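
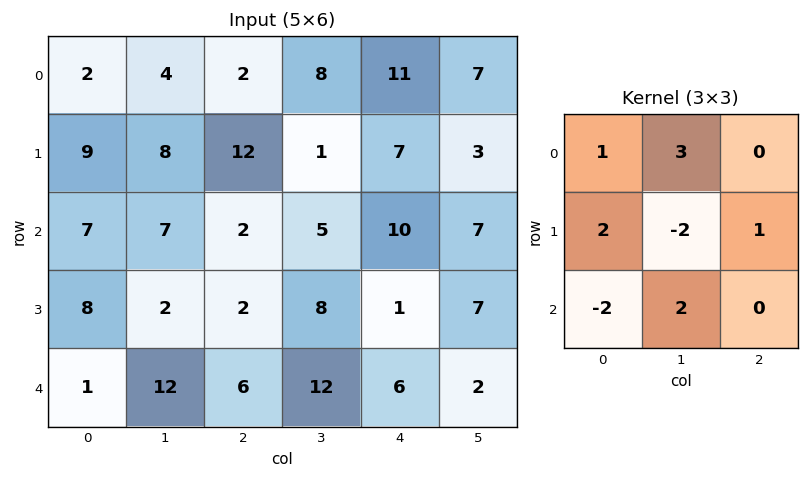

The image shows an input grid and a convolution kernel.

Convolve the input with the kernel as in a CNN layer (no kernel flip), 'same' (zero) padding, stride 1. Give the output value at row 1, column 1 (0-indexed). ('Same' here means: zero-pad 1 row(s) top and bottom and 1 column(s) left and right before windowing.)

The receptive field on the zero-padded input at this output position is [2 4 2 / 9 8 12 / 7 7 2]. Elementwise product with the kernel and sum: 2·1 + 4·3 + 9·2 + 8·-2 + 12·1 + 7·-2 + 7·2.

28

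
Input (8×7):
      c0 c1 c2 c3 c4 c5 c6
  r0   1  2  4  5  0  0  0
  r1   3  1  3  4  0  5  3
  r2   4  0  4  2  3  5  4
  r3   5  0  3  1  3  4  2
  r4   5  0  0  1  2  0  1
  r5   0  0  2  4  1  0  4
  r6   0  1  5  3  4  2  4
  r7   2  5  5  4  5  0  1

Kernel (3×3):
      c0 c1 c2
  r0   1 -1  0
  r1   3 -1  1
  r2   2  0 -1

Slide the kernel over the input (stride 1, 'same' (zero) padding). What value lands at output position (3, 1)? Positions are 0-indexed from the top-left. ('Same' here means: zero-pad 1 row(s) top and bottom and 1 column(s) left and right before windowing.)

32

The receptive field on the zero-padded input at this output position is [4 0 4 / 5 0 3 / 5 0 0]. Elementwise product with the kernel and sum: 4·1 + 0·-1 + 5·3 + 0·-1 + 3·1 + 5·2 + 0·-1.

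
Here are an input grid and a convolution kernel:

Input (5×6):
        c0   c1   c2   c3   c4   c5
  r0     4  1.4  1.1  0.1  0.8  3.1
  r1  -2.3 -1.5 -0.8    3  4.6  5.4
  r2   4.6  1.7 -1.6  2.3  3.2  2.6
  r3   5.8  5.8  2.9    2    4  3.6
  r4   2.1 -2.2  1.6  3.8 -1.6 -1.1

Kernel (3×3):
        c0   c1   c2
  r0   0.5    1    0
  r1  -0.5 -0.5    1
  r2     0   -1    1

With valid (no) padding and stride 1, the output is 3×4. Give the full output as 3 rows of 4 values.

1.2 9.85 5.05 1.85
-10.3 -0.2 7.45 5.55
4.9 -0.9 -2.35 5.45

Output[0,0]: The receptive field on the input at this output position is [4 1.4 1.1 / -2.3 -1.5 -0.8 / 4.6 1.7 -1.6]. Elementwise product with the kernel and sum: 4·0.5 + 1.4·1 + -2.3·-0.5 + -1.5·-0.5 + -0.8·1 + 1.7·-1 + -1.6·1.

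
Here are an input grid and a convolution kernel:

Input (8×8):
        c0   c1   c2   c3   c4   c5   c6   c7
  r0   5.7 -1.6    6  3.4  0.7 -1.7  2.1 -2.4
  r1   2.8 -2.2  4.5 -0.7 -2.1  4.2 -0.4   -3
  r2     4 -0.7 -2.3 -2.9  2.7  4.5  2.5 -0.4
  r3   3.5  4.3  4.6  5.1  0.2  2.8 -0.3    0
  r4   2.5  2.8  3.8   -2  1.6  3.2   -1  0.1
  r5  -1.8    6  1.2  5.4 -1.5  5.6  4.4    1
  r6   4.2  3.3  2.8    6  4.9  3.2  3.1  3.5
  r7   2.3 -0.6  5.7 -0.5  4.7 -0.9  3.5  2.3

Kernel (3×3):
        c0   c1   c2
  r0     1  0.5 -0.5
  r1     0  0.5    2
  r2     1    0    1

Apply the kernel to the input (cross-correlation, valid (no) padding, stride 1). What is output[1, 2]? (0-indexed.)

The receptive field on the input at this output position is [4.5 -0.7 -2.1 / -2.3 -2.9 2.7 / 4.6 5.1 0.2]. Elementwise product with the kernel and sum: 4.5·1 + -0.7·0.5 + -2.1·-0.5 + -2.9·0.5 + 2.7·2 + 4.6·1 + 0.2·1.

13.95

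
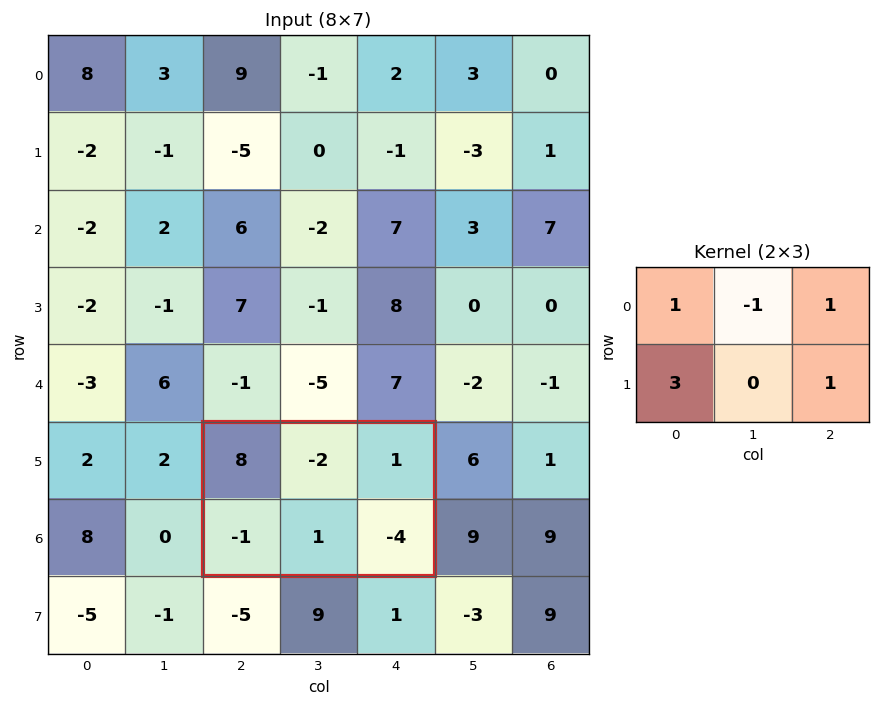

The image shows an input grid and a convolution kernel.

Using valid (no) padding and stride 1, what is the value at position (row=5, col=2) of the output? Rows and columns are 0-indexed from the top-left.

4

The receptive field on the input at this output position is [8 -2 1 / -1 1 -4]. Elementwise product with the kernel and sum: 8·1 + -2·-1 + 1·1 + -1·3 + -4·1.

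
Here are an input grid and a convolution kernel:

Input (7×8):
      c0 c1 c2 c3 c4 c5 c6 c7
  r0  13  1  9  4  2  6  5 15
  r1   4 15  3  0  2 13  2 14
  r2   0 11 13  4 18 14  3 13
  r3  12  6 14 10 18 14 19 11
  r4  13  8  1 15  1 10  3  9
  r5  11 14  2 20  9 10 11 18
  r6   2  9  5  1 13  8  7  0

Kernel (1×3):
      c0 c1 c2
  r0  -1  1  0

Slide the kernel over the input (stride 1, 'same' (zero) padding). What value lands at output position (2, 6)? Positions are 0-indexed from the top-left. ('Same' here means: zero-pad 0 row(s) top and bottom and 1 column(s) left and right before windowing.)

The receptive field on the zero-padded input at this output position is [14 3 13]. Elementwise product with the kernel and sum: 14·-1 + 3·1.

-11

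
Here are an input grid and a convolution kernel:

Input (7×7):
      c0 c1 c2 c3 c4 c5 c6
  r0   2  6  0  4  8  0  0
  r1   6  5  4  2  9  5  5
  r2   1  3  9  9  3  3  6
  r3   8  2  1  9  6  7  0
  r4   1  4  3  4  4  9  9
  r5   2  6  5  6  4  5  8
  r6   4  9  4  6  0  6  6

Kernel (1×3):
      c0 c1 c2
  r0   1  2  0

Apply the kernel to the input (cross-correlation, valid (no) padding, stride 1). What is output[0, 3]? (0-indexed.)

The receptive field on the input at this output position is [4 8 0]. Elementwise product with the kernel and sum: 4·1 + 8·2.

20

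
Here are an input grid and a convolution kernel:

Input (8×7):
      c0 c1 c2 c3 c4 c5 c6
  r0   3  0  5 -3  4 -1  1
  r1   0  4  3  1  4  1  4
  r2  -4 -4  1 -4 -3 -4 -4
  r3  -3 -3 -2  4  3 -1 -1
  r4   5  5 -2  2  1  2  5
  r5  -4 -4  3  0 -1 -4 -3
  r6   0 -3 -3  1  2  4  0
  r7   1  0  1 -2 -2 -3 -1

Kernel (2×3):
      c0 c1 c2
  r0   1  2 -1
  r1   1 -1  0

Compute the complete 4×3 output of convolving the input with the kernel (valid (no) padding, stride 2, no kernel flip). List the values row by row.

Output[0,0]: The receptive field on the input at this output position is [3 0 5 / 0 4 3]. Elementwise product with the kernel and sum: 3·1 + 0·2 + 5·-1 + 0·1 + 4·-1.

-6 -3 4
-13 -10 -3
17 4 3
-2 0 11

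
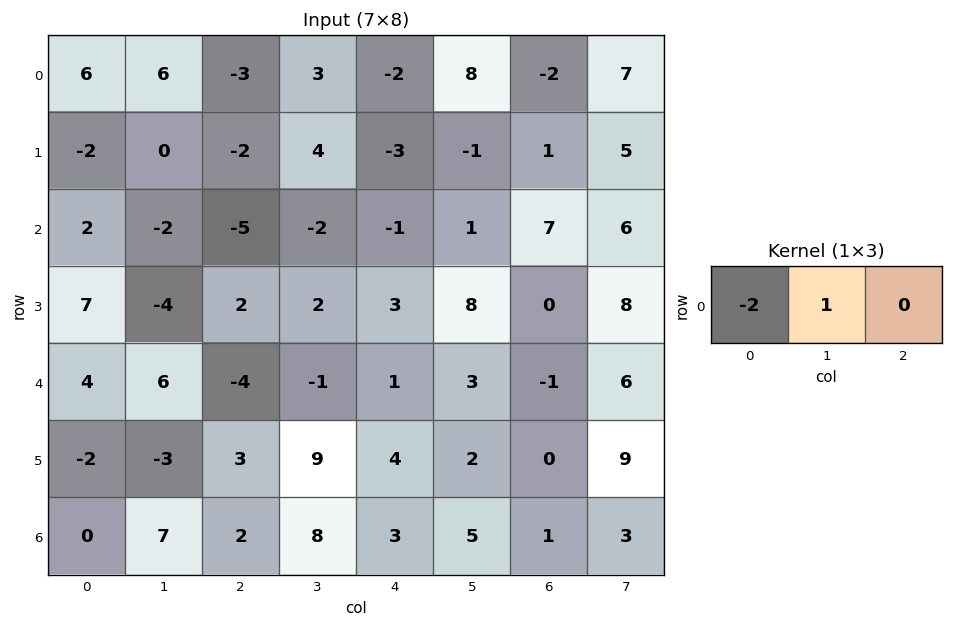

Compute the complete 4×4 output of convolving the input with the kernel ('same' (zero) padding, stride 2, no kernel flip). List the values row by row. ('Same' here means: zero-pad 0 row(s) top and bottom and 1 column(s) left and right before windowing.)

Output[0,0]: The receptive field on the zero-padded input at this output position is [0 6 6]. Elementwise product with the kernel and sum: 0·-2 + 6·1.
Output[0,1]: The receptive field on the zero-padded input at this output position is [6 -3 3]. Elementwise product with the kernel and sum: 6·-2 + -3·1.

6 -15 -8 -18
2 -1 3 5
4 -16 3 -7
0 -12 -13 -9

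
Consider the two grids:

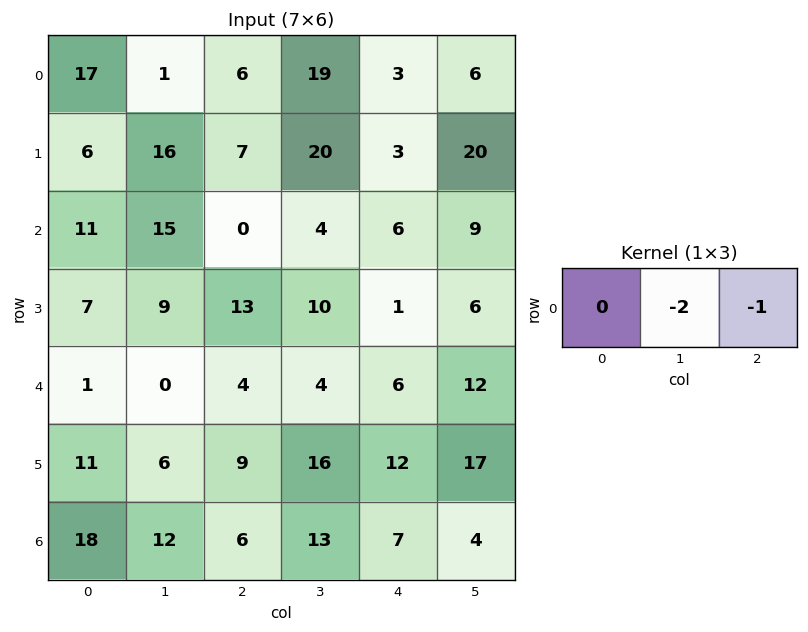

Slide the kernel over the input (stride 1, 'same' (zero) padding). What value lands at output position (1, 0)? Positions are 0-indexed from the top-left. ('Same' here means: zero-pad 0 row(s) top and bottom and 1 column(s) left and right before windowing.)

The receptive field on the zero-padded input at this output position is [0 6 16]. Elementwise product with the kernel and sum: 6·-2 + 16·-1.

-28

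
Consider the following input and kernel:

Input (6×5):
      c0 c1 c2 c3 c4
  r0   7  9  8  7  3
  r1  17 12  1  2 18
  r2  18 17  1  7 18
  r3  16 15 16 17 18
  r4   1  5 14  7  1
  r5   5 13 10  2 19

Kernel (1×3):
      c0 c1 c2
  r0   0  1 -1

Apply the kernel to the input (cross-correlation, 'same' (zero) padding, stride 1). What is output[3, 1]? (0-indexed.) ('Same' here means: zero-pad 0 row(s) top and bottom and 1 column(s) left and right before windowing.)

-1

The receptive field on the zero-padded input at this output position is [16 15 16]. Elementwise product with the kernel and sum: 15·1 + 16·-1.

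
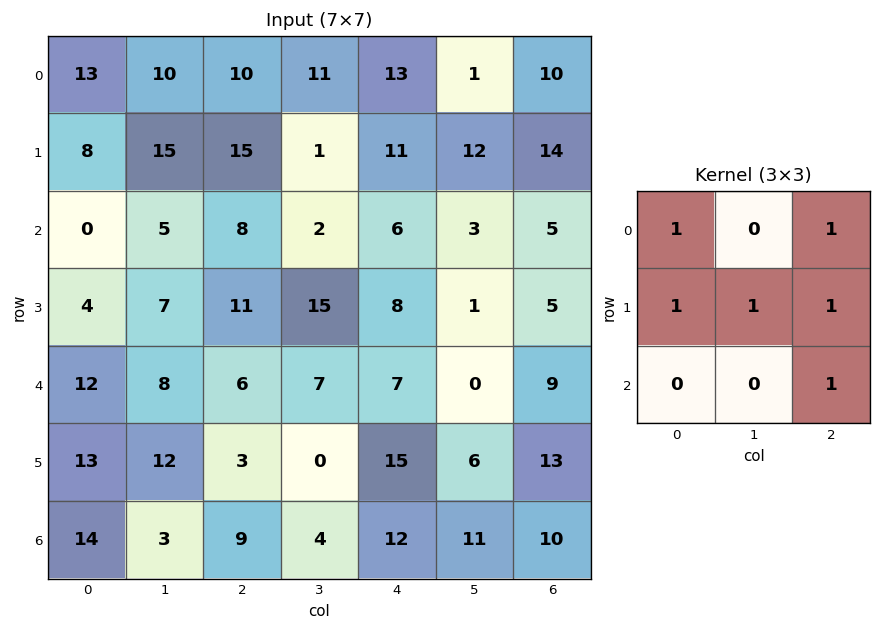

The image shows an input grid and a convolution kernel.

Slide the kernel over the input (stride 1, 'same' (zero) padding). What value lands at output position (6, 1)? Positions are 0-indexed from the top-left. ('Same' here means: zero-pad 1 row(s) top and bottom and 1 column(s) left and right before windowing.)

42

The receptive field on the zero-padded input at this output position is [13 12 3 / 14 3 9 / 0 0 0]. Elementwise product with the kernel and sum: 13·1 + 3·1 + 14·1 + 3·1 + 9·1 + 0·1.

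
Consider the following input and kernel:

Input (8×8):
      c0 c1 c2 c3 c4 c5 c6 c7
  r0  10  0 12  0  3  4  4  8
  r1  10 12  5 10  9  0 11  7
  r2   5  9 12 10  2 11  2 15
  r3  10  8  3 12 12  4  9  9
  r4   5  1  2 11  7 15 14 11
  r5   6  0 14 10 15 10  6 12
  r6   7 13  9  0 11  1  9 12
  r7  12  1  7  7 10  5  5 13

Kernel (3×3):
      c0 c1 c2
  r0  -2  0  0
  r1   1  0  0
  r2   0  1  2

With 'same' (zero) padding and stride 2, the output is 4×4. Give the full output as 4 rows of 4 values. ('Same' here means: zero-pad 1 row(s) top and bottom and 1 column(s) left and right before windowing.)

Output[0,0]: The receptive field on the zero-padded input at this output position is [0 0 0 / 0 10 0 / 0 10 12]. Elementwise product with the kernel and sum: 0·-2 + 0·1 + 10·1 + 12·2.

34 25 9 29
26 12 10 38
6 19 22 37
14 34 0 12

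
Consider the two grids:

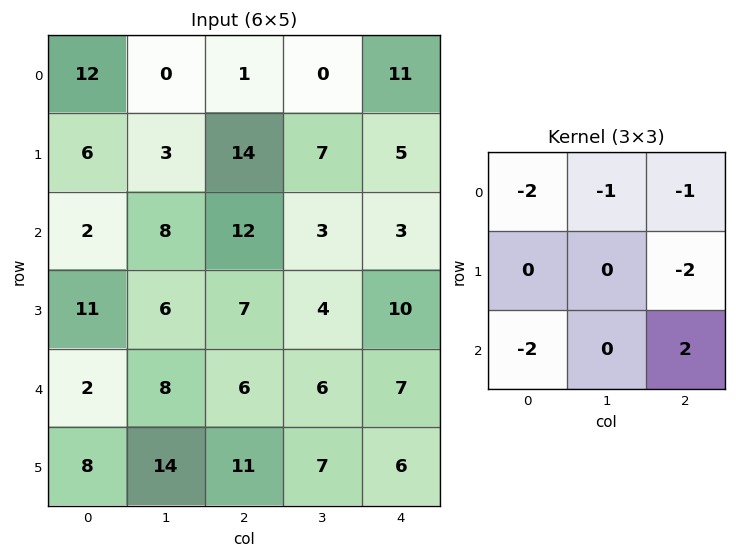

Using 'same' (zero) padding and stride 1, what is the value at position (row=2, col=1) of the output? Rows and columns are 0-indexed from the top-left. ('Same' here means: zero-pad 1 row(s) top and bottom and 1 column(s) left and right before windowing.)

-61

The receptive field on the zero-padded input at this output position is [6 3 14 / 2 8 12 / 11 6 7]. Elementwise product with the kernel and sum: 6·-2 + 3·-1 + 14·-1 + 12·-2 + 11·-2 + 7·2.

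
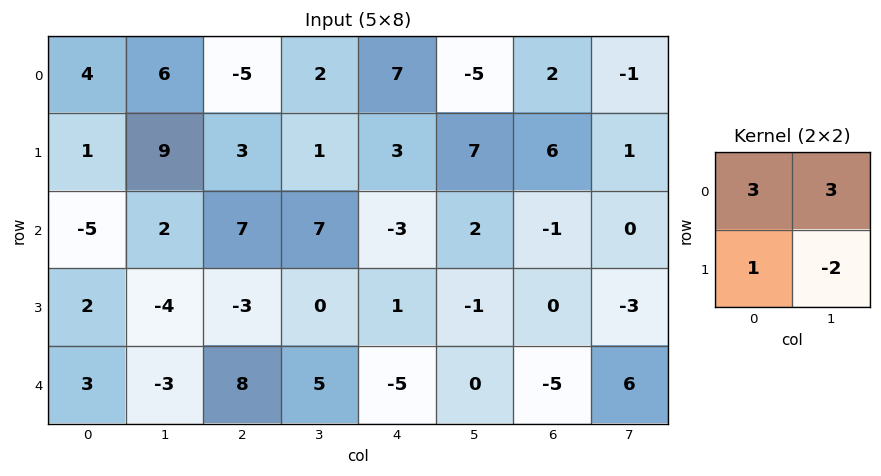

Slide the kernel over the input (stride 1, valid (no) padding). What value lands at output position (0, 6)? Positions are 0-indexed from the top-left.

The receptive field on the input at this output position is [2 -1 / 6 1]. Elementwise product with the kernel and sum: 2·3 + -1·3 + 6·1 + 1·-2.

7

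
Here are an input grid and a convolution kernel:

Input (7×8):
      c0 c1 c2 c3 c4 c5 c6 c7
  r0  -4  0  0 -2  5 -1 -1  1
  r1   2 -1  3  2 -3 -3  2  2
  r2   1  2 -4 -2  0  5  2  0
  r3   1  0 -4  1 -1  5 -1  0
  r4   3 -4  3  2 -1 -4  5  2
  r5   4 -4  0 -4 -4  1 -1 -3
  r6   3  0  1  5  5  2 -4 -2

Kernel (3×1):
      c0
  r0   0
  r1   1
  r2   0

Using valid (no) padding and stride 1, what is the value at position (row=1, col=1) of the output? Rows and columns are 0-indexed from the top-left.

2

The receptive field on the input at this output position is [-1 / 2 / 0]. Elementwise product with the kernel and sum: 2·1.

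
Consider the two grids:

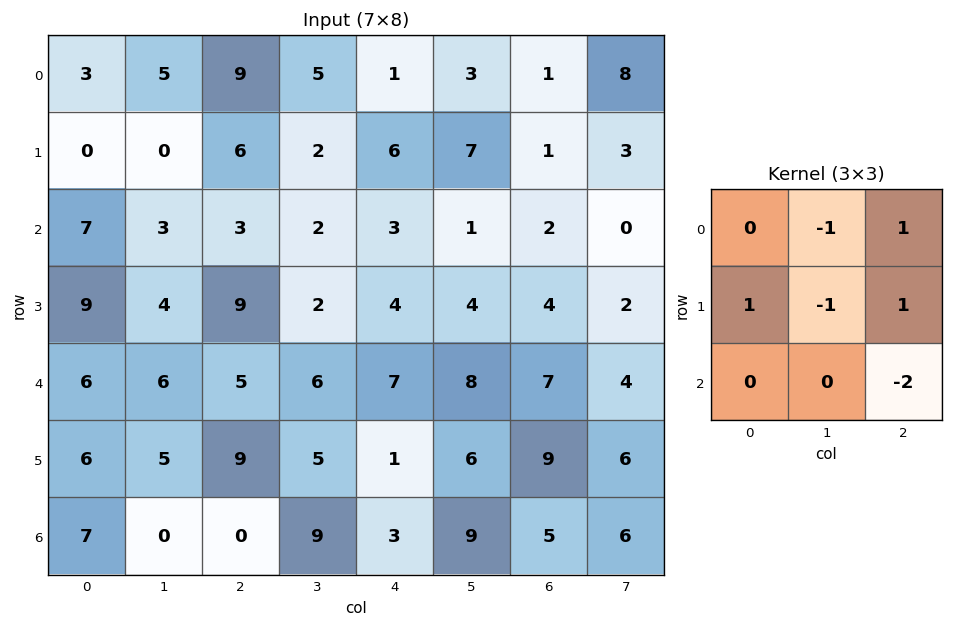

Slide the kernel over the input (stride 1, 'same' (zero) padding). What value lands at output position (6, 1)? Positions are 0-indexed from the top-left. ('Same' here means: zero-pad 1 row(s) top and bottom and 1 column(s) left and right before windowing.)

11

The receptive field on the zero-padded input at this output position is [6 5 9 / 7 0 0 / 0 0 0]. Elementwise product with the kernel and sum: 5·-1 + 9·1 + 7·1 + 0·-1 + 0·1 + 0·-2.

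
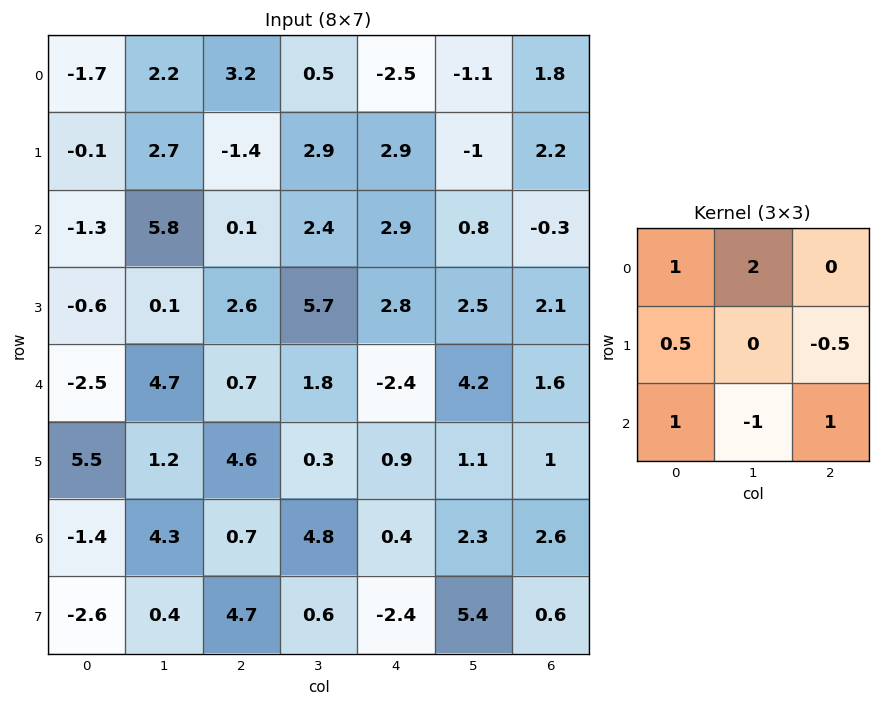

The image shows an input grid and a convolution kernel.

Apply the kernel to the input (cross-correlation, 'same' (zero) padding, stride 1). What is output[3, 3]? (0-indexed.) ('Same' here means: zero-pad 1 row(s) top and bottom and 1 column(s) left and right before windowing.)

1.3

The receptive field on the zero-padded input at this output position is [0.1 2.4 2.9 / 2.6 5.7 2.8 / 0.7 1.8 -2.4]. Elementwise product with the kernel and sum: 0.1·1 + 2.4·2 + 2.6·0.5 + 2.8·-0.5 + 0.7·1 + 1.8·-1 + -2.4·1.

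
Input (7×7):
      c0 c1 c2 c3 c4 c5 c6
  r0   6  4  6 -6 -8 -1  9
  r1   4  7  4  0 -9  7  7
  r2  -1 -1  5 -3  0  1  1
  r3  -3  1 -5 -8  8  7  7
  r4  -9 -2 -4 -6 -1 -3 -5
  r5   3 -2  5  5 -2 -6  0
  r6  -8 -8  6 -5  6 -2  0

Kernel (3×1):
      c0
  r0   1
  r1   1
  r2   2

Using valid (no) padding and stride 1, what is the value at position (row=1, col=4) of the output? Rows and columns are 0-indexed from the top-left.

7

The receptive field on the input at this output position is [-9 / 0 / 8]. Elementwise product with the kernel and sum: -9·1 + 0·1 + 8·2.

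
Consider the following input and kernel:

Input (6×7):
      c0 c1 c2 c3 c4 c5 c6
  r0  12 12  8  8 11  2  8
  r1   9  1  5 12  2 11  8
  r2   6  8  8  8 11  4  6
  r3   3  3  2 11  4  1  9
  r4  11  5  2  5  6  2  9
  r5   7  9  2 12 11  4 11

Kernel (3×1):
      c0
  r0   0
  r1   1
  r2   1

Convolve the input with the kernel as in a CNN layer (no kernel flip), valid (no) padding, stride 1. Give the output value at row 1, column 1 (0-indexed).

11

The receptive field on the input at this output position is [1 / 8 / 3]. Elementwise product with the kernel and sum: 8·1 + 3·1.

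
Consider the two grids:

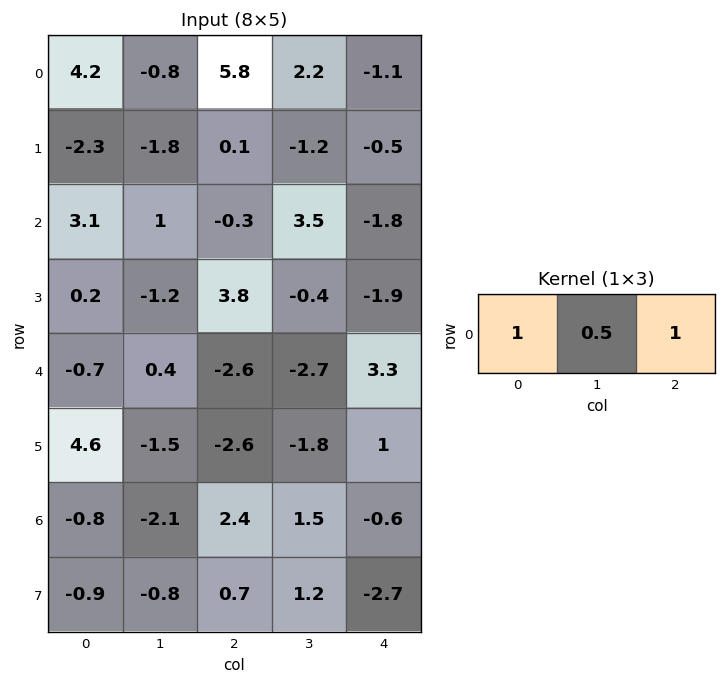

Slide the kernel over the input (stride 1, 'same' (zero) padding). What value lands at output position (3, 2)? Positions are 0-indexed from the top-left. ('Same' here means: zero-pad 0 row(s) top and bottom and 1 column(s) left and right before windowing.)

The receptive field on the zero-padded input at this output position is [-1.2 3.8 -0.4]. Elementwise product with the kernel and sum: -1.2·1 + 3.8·0.5 + -0.4·1.

0.3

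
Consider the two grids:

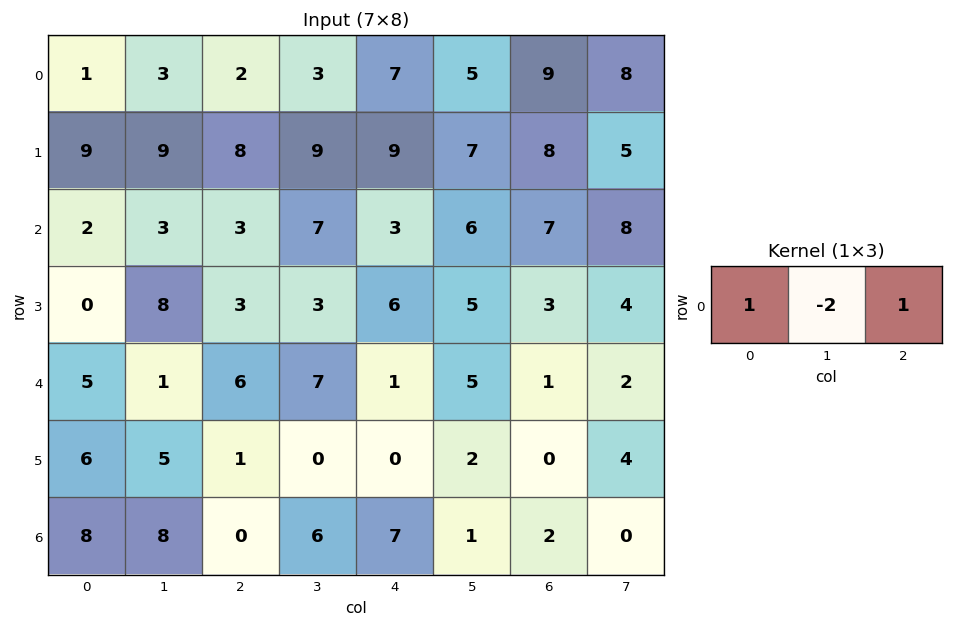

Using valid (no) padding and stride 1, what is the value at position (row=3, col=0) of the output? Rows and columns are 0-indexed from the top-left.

-13

The receptive field on the input at this output position is [0 8 3]. Elementwise product with the kernel and sum: 0·1 + 8·-2 + 3·1.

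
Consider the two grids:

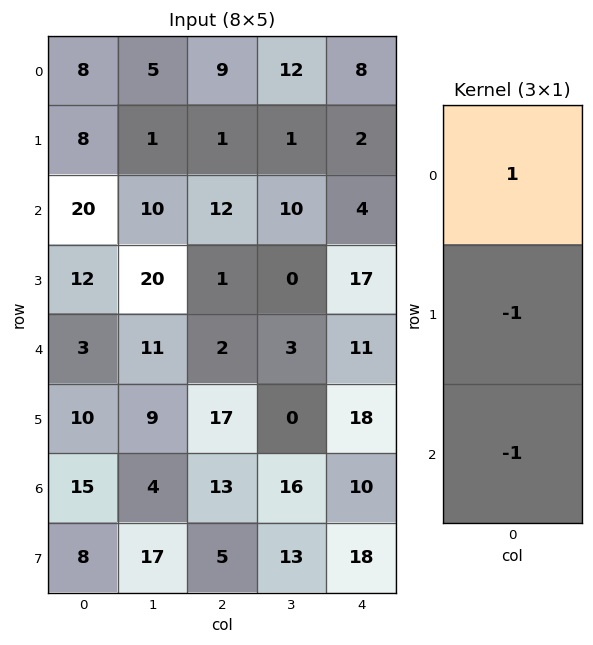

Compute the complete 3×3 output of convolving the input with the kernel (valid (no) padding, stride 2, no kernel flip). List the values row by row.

-20 -4 2
5 9 -24
-22 -28 -17

Output[0,0]: The receptive field on the input at this output position is [8 / 8 / 20]. Elementwise product with the kernel and sum: 8·1 + 8·-1 + 20·-1.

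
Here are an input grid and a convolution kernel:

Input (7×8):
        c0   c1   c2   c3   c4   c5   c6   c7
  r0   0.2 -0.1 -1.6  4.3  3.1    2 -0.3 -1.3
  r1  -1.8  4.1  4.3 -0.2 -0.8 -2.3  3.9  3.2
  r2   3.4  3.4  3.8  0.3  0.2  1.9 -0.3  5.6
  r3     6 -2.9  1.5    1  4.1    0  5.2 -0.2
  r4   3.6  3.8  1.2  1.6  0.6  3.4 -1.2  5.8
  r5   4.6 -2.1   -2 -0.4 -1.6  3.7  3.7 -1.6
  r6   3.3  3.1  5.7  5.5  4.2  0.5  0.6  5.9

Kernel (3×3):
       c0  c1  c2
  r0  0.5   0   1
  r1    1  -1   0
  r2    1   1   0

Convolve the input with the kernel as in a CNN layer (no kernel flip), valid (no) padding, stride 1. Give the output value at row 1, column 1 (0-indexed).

0.05

The receptive field on the input at this output position is [4.1 4.3 -0.2 / 3.4 3.8 0.3 / -2.9 1.5 1]. Elementwise product with the kernel and sum: 4.1·0.5 + -0.2·1 + 3.4·1 + 3.8·-1 + -2.9·1 + 1.5·1.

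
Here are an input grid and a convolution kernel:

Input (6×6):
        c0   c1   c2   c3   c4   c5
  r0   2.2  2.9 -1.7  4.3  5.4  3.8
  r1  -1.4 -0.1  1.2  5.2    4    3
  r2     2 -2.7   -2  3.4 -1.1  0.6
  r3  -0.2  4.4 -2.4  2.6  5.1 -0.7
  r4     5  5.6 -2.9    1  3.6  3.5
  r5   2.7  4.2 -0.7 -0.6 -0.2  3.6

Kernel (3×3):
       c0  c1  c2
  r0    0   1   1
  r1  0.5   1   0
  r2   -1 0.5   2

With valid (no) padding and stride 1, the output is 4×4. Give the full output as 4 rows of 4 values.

Output[0,0]: The receptive field on the input at this output position is [2.2 2.9 -1.7 / -1.4 -0.1 1.2 / 2 -2.7 -2]. Elementwise product with the kernel and sum: 2.9·1 + -1.7·1 + -1.4·0.5 + -0.1·1 + 2·-1 + -2.7·0.5 + -2·2.
Output[0,1]: The receptive field on the input at this output position is [2.9 -1.7 4.3 / -0.1 1.2 5.2 / -2.7 -2 3.4]. Elementwise product with the kernel and sum: -1.7·1 + 4.3·1 + -0.1·0.5 + 1.2·1 + -2.7·-1 + -2·0.5 + 3.4·2.

-6.95 12.25 17 13.05
-3 2.65 25.5 6.15
-8.4 -3.85 14.3 13.7
8.1 -5.65 7.25 16.2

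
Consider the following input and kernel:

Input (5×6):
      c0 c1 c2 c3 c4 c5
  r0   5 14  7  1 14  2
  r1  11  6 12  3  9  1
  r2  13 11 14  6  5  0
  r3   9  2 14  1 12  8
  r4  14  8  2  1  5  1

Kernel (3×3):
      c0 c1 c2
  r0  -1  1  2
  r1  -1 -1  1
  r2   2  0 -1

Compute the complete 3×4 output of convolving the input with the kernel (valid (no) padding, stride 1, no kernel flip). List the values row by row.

30 -4 39 18
13 -4 10 -9
55 15 -2 -5

Output[0,0]: The receptive field on the input at this output position is [5 14 7 / 11 6 12 / 13 11 14]. Elementwise product with the kernel and sum: 5·-1 + 14·1 + 7·2 + 11·-1 + 6·-1 + 12·1 + 13·2 + 14·-1.
Output[0,1]: The receptive field on the input at this output position is [14 7 1 / 6 12 3 / 11 14 6]. Elementwise product with the kernel and sum: 14·-1 + 7·1 + 1·2 + 6·-1 + 12·-1 + 3·1 + 11·2 + 6·-1.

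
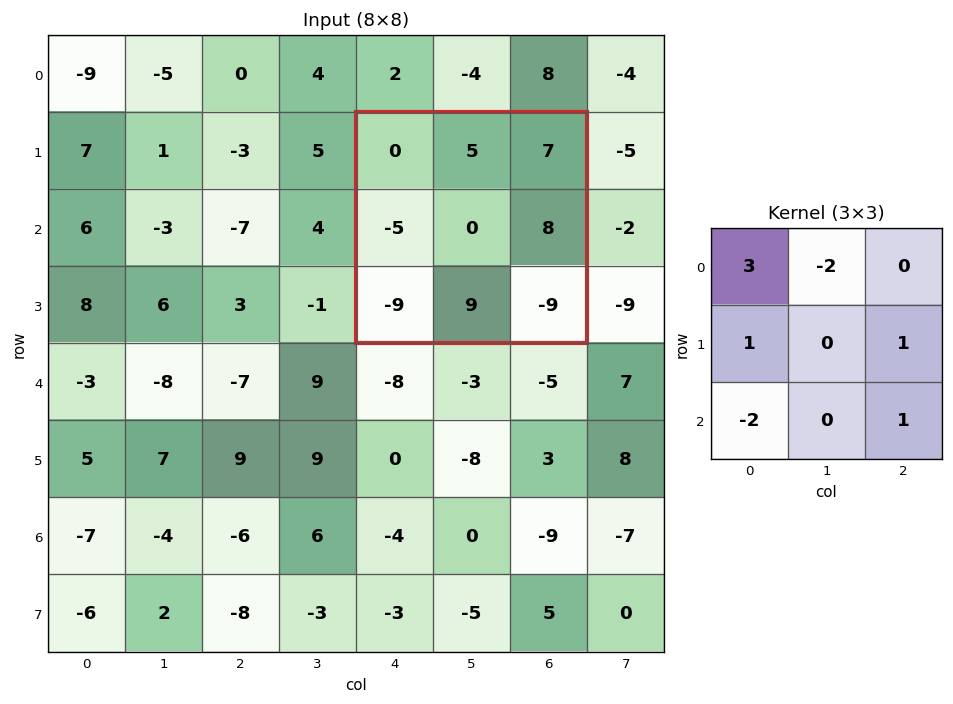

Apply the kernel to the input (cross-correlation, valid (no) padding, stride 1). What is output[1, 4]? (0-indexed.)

The receptive field on the input at this output position is [0 5 7 / -5 0 8 / -9 9 -9]. Elementwise product with the kernel and sum: 0·3 + 5·-2 + -5·1 + 8·1 + -9·-2 + -9·1.

2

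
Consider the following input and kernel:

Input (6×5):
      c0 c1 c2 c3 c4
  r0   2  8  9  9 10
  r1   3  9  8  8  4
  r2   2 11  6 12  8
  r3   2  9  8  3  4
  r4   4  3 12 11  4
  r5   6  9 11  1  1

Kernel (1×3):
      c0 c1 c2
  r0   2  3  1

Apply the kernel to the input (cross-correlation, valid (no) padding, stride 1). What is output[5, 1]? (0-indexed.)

The receptive field on the input at this output position is [9 11 1]. Elementwise product with the kernel and sum: 9·2 + 11·3 + 1·1.

52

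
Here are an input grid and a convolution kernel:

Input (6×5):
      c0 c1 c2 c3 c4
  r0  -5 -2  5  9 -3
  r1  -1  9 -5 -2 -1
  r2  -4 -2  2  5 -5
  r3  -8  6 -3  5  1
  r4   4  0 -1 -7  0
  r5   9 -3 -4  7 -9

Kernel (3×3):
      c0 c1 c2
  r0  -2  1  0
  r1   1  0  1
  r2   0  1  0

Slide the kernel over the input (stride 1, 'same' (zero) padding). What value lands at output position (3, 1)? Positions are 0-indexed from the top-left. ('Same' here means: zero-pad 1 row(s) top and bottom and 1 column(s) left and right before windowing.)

-5

The receptive field on the zero-padded input at this output position is [-4 -2 2 / -8 6 -3 / 4 0 -1]. Elementwise product with the kernel and sum: -4·-2 + -2·1 + -8·1 + -3·1 + 0·1.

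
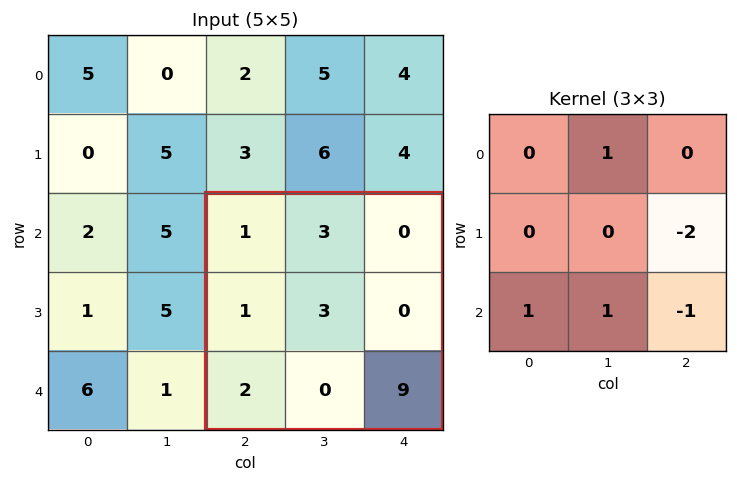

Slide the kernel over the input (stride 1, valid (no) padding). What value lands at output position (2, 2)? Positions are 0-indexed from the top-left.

-4

The receptive field on the input at this output position is [1 3 0 / 1 3 0 / 2 0 9]. Elementwise product with the kernel and sum: 3·1 + 0·-2 + 2·1 + 0·1 + 9·-1.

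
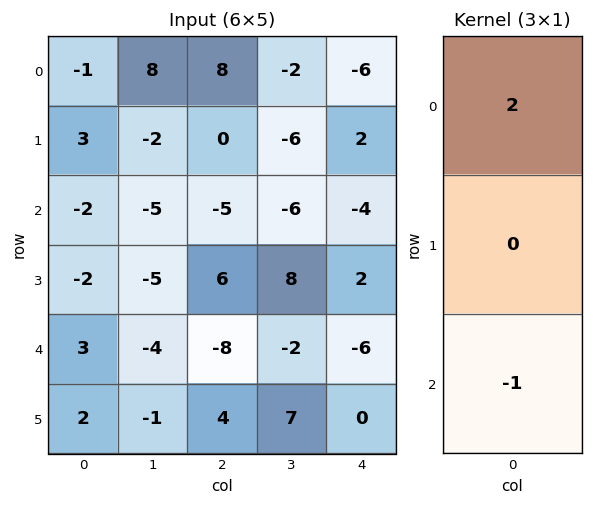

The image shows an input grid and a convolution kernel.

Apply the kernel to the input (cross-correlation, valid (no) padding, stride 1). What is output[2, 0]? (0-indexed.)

-7

The receptive field on the input at this output position is [-2 / -2 / 3]. Elementwise product with the kernel and sum: -2·2 + 3·-1.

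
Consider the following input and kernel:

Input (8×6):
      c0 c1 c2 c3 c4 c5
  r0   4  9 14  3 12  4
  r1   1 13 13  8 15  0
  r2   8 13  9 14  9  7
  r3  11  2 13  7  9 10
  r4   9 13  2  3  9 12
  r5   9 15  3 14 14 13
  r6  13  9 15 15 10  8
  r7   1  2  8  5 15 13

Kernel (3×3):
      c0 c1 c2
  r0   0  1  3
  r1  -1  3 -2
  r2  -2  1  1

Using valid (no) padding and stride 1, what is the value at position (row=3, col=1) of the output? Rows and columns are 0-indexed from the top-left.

8

The receptive field on the input at this output position is [2 13 7 / 13 2 3 / 15 3 14]. Elementwise product with the kernel and sum: 13·1 + 7·3 + 13·-1 + 2·3 + 3·-2 + 15·-2 + 3·1 + 14·1.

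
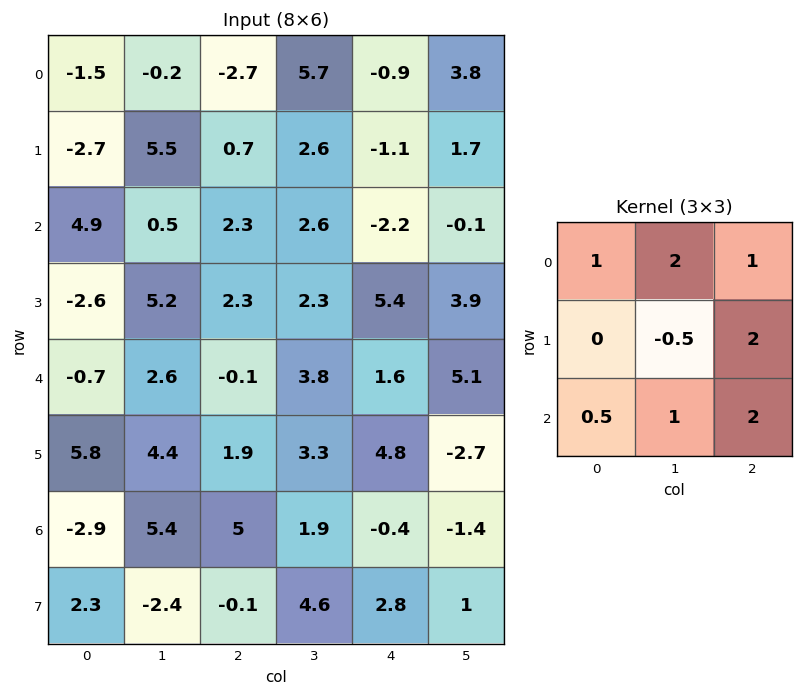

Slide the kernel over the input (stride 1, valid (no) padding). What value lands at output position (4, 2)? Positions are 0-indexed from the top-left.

20.65

The receptive field on the input at this output position is [-0.1 3.8 1.6 / 1.9 3.3 4.8 / 5 1.9 -0.4]. Elementwise product with the kernel and sum: -0.1·1 + 3.8·2 + 1.6·1 + 3.3·-0.5 + 4.8·2 + 5·0.5 + 1.9·1 + -0.4·2.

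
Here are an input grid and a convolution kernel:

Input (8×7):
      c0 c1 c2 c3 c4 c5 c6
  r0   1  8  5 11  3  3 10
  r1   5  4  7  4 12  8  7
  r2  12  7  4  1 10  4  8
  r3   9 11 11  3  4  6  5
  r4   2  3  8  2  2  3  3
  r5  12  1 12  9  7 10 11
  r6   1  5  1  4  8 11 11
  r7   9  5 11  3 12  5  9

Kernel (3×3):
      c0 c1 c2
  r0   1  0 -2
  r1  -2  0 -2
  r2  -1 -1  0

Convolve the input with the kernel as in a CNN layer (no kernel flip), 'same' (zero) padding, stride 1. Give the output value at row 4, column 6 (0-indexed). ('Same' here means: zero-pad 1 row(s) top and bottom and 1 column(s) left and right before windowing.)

The receptive field on the zero-padded input at this output position is [6 5 0 / 3 3 0 / 10 11 0]. Elementwise product with the kernel and sum: 6·1 + 0·-2 + 3·-2 + 0·-2 + 10·-1 + 11·-1.

-21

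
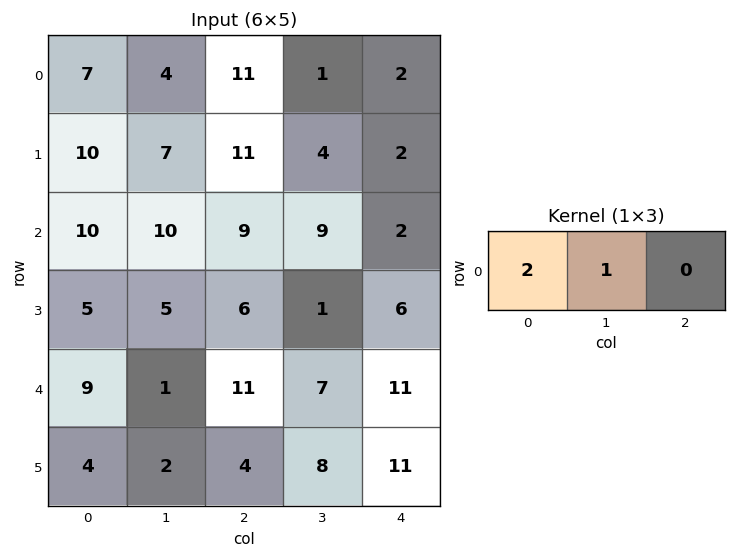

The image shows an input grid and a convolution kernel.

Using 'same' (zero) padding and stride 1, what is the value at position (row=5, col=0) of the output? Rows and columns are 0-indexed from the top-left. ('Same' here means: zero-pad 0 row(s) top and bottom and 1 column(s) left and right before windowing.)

4

The receptive field on the zero-padded input at this output position is [0 4 2]. Elementwise product with the kernel and sum: 0·2 + 4·1.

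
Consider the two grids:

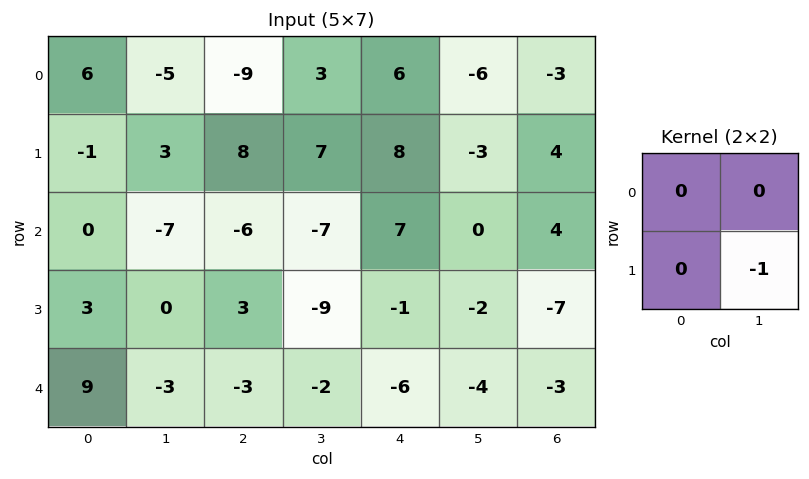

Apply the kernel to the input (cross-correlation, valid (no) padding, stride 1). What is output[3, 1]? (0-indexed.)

3

The receptive field on the input at this output position is [0 3 / -3 -3]. Elementwise product with the kernel and sum: -3·-1.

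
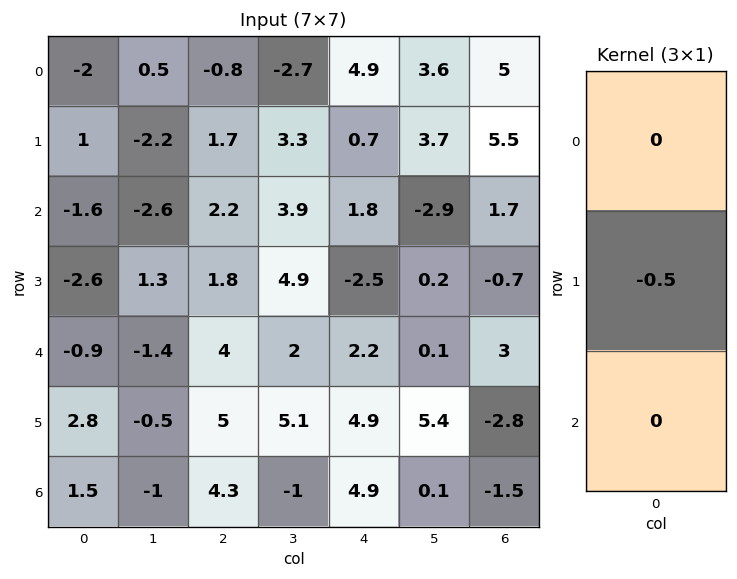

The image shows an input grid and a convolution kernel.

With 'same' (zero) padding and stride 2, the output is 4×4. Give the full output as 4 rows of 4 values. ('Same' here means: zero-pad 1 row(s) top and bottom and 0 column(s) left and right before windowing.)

1 0.4 -2.45 -2.5
0.8 -1.1 -0.9 -0.85
0.45 -2 -1.1 -1.5
-0.75 -2.15 -2.45 0.75

Output[0,0]: The receptive field on the zero-padded input at this output position is [0 / -2 / 1]. Elementwise product with the kernel and sum: -2·-0.5.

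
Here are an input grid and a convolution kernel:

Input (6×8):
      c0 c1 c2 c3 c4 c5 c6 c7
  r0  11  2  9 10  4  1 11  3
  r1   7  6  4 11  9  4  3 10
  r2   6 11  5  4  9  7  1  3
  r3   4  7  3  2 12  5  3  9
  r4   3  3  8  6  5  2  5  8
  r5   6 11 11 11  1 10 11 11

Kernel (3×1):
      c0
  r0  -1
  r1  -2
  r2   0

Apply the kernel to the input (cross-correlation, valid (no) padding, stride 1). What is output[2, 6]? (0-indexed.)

-7

The receptive field on the input at this output position is [1 / 3 / 5]. Elementwise product with the kernel and sum: 1·-1 + 3·-2.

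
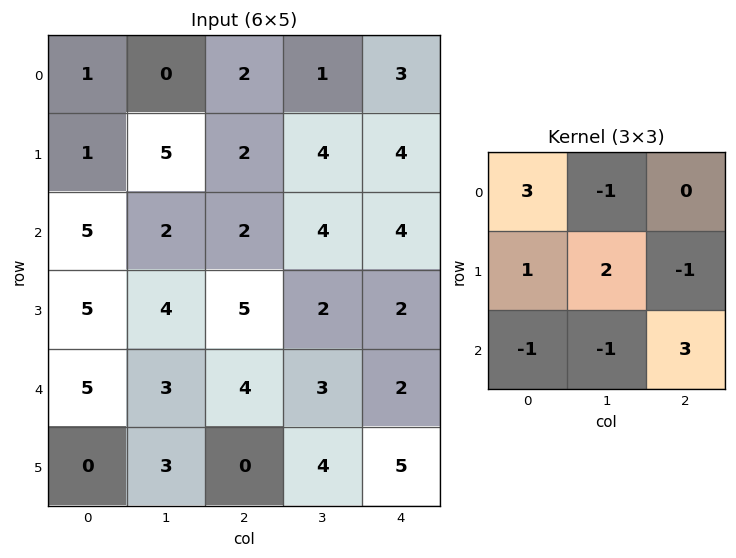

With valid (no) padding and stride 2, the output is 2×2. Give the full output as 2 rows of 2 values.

11 17
25 8

Output[0,0]: The receptive field on the input at this output position is [1 0 2 / 1 5 2 / 5 2 2]. Elementwise product with the kernel and sum: 1·3 + 0·-1 + 1·1 + 5·2 + 2·-1 + 5·-1 + 2·-1 + 2·3.
Output[0,1]: The receptive field on the input at this output position is [2 1 3 / 2 4 4 / 2 4 4]. Elementwise product with the kernel and sum: 2·3 + 1·-1 + 2·1 + 4·2 + 4·-1 + 2·-1 + 4·-1 + 4·3.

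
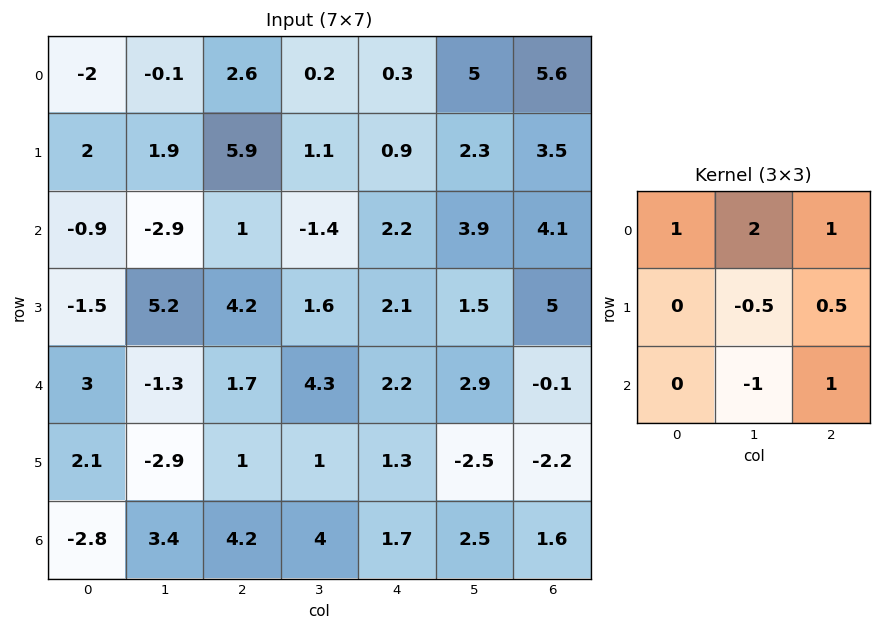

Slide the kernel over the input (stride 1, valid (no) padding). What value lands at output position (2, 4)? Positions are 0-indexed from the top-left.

12.85

The receptive field on the input at this output position is [2.2 3.9 4.1 / 2.1 1.5 5 / 2.2 2.9 -0.1]. Elementwise product with the kernel and sum: 2.2·1 + 3.9·2 + 4.1·1 + 1.5·-0.5 + 5·0.5 + 2.9·-1 + -0.1·1.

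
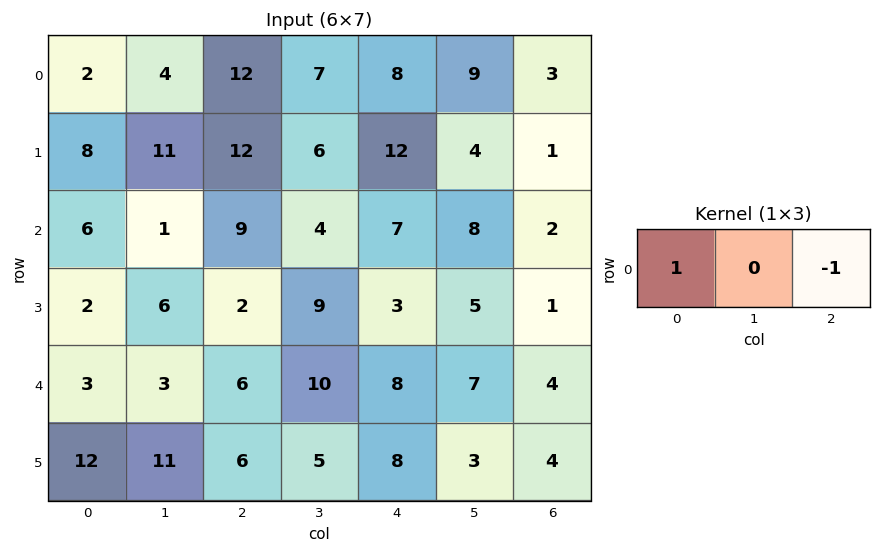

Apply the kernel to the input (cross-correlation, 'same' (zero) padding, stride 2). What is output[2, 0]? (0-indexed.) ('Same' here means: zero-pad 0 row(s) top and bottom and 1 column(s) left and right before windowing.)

-3

The receptive field on the zero-padded input at this output position is [0 3 3]. Elementwise product with the kernel and sum: 0·1 + 3·-1.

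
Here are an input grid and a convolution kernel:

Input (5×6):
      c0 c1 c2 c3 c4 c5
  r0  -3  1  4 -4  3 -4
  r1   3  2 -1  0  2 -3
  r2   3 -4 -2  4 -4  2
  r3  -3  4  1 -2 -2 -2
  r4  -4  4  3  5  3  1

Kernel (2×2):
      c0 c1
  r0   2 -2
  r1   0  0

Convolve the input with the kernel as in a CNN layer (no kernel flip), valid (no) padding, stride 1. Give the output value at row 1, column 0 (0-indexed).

2

The receptive field on the input at this output position is [3 2 / 3 -4]. Elementwise product with the kernel and sum: 3·2 + 2·-2.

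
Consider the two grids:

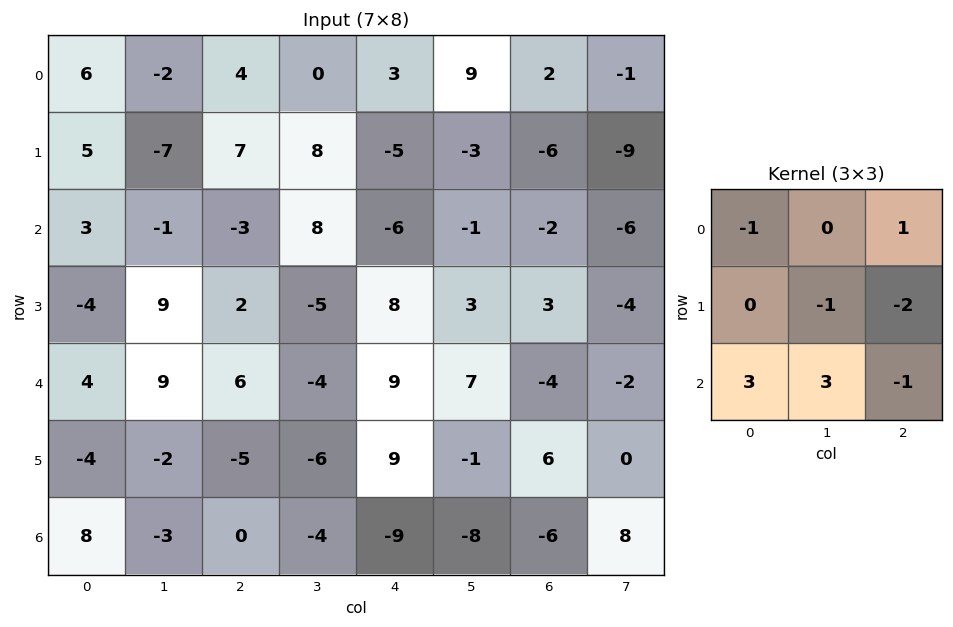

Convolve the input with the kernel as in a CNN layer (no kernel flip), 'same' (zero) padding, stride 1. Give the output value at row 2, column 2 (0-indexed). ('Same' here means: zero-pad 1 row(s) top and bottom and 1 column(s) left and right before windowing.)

40

The receptive field on the zero-padded input at this output position is [-7 7 8 / -1 -3 8 / 9 2 -5]. Elementwise product with the kernel and sum: -7·-1 + 8·1 + -3·-1 + 8·-2 + 9·3 + 2·3 + -5·-1.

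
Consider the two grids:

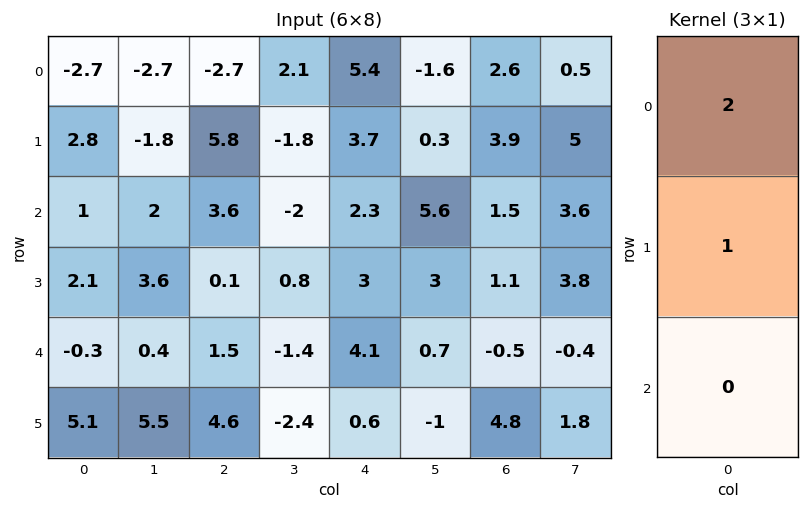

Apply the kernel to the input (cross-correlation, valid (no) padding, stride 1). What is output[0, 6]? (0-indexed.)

9.1

The receptive field on the input at this output position is [2.6 / 3.9 / 1.5]. Elementwise product with the kernel and sum: 2.6·2 + 3.9·1.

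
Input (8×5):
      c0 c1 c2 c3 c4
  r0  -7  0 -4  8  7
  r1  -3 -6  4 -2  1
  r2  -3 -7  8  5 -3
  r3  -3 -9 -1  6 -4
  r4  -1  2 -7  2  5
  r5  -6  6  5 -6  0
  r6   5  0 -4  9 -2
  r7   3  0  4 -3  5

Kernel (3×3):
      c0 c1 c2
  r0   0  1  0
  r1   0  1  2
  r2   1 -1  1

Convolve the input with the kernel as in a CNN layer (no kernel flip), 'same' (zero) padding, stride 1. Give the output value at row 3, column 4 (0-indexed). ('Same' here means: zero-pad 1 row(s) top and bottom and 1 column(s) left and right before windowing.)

-10

The receptive field on the zero-padded input at this output position is [5 -3 0 / 6 -4 0 / 2 5 0]. Elementwise product with the kernel and sum: -3·1 + -4·1 + 0·2 + 2·1 + 5·-1 + 0·1.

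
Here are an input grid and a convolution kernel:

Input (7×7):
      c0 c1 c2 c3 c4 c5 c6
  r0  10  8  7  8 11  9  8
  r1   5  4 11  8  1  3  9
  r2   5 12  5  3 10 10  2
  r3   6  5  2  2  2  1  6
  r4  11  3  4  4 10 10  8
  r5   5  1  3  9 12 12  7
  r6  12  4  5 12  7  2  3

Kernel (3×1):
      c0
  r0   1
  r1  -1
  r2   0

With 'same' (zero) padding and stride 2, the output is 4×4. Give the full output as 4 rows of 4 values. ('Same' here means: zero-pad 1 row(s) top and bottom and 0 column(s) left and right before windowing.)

-10 -7 -11 -8
0 6 -9 7
-5 -2 -8 -2
-7 -2 5 4

Output[0,0]: The receptive field on the zero-padded input at this output position is [0 / 10 / 5]. Elementwise product with the kernel and sum: 0·1 + 10·-1.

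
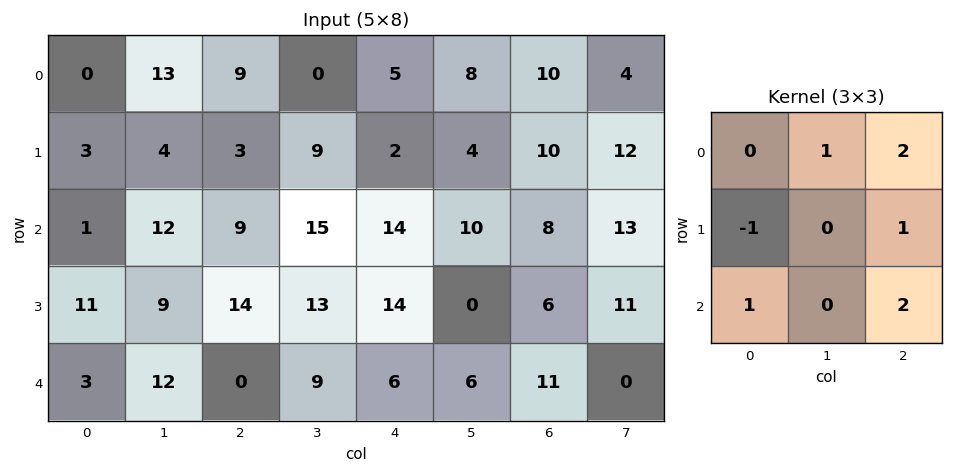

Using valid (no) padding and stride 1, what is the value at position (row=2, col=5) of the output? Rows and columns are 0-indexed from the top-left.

The receptive field on the input at this output position is [10 8 13 / 0 6 11 / 6 11 0]. Elementwise product with the kernel and sum: 8·1 + 13·2 + 0·-1 + 11·1 + 6·1 + 0·2.

51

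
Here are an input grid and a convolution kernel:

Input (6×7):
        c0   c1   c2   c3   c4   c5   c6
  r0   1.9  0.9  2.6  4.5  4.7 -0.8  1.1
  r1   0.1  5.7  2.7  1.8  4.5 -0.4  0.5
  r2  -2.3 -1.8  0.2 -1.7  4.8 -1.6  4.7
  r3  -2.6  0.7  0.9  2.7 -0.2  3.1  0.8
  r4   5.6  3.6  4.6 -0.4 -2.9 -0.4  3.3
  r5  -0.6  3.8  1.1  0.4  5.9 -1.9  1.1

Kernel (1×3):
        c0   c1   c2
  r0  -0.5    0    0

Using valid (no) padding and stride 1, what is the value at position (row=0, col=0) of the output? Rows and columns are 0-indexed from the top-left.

-0.95

The receptive field on the input at this output position is [1.9 0.9 2.6]. Elementwise product with the kernel and sum: 1.9·-0.5.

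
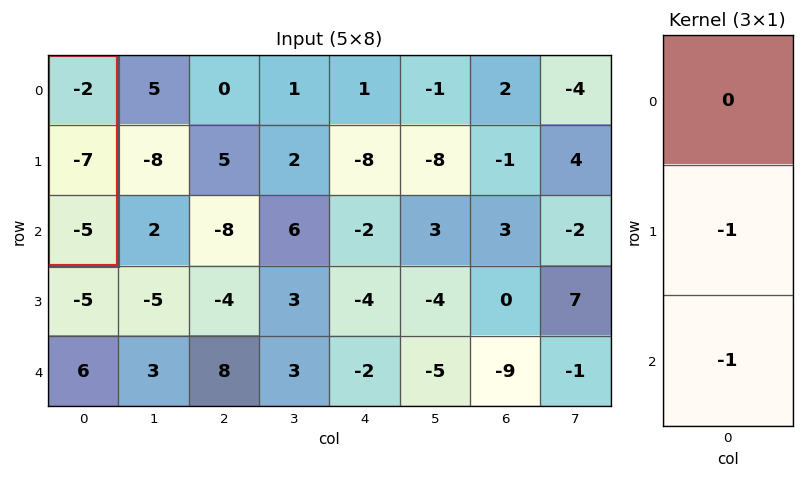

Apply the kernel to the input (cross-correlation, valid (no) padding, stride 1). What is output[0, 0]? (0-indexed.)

The receptive field on the input at this output position is [-2 / -7 / -5]. Elementwise product with the kernel and sum: -7·-1 + -5·-1.

12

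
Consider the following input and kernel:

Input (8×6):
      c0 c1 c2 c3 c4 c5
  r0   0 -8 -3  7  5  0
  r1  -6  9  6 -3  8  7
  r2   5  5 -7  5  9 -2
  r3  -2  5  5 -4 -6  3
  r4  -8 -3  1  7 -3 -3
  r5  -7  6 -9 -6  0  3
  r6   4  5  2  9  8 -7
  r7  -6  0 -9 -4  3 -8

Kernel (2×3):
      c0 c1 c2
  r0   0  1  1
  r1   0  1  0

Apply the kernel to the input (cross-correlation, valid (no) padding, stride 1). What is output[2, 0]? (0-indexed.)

3

The receptive field on the input at this output position is [5 5 -7 / -2 5 5]. Elementwise product with the kernel and sum: 5·1 + -7·1 + 5·1.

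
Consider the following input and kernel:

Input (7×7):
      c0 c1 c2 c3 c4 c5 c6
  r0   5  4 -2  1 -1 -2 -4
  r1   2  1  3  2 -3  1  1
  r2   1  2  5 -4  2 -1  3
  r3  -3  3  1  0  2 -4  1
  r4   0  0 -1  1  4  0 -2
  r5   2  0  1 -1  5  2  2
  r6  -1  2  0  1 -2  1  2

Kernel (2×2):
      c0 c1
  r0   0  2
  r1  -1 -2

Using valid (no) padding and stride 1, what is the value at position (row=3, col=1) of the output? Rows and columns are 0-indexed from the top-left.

The receptive field on the input at this output position is [3 1 / 0 -1]. Elementwise product with the kernel and sum: 1·2 + 0·-1 + -1·-2.

4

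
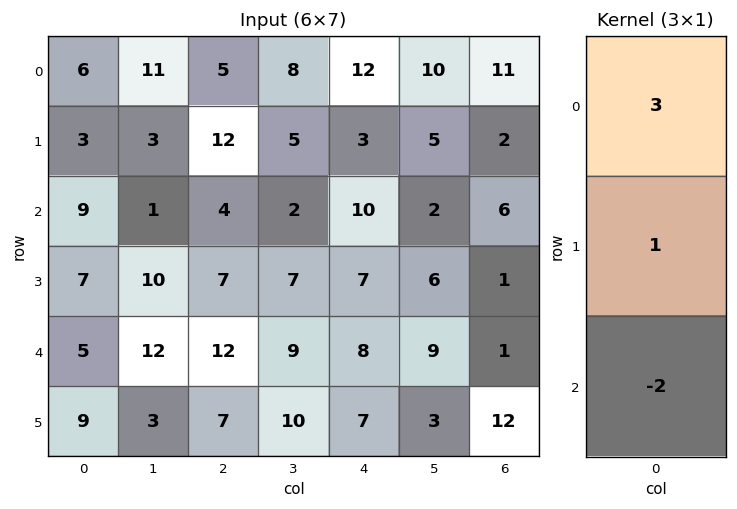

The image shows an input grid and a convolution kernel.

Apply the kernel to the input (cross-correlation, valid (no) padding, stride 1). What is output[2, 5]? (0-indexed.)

The receptive field on the input at this output position is [2 / 6 / 9]. Elementwise product with the kernel and sum: 2·3 + 6·1 + 9·-2.

-6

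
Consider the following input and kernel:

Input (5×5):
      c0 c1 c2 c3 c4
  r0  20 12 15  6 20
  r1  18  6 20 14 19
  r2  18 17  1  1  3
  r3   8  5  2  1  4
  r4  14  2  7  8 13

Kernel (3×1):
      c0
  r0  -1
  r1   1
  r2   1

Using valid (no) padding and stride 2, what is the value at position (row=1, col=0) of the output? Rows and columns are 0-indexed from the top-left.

4

The receptive field on the input at this output position is [18 / 8 / 14]. Elementwise product with the kernel and sum: 18·-1 + 8·1 + 14·1.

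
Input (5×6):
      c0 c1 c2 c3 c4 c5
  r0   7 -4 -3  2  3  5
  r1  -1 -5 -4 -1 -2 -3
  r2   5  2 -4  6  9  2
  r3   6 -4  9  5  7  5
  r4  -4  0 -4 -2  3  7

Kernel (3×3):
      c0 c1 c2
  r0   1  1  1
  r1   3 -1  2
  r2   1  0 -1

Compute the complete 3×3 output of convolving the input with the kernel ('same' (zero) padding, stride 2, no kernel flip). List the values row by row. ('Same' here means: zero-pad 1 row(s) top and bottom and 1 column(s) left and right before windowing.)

-10 -9 15
-3 3 7
6 10 22

Output[0,0]: The receptive field on the zero-padded input at this output position is [0 0 0 / 0 7 -4 / 0 -1 -5]. Elementwise product with the kernel and sum: 0·1 + 0·1 + 0·1 + 0·3 + 7·-1 + -4·2 + 0·1 + -5·-1.
Output[0,1]: The receptive field on the zero-padded input at this output position is [0 0 0 / -4 -3 2 / -5 -4 -1]. Elementwise product with the kernel and sum: 0·1 + 0·1 + 0·1 + -4·3 + -3·-1 + 2·2 + -5·1 + -1·-1.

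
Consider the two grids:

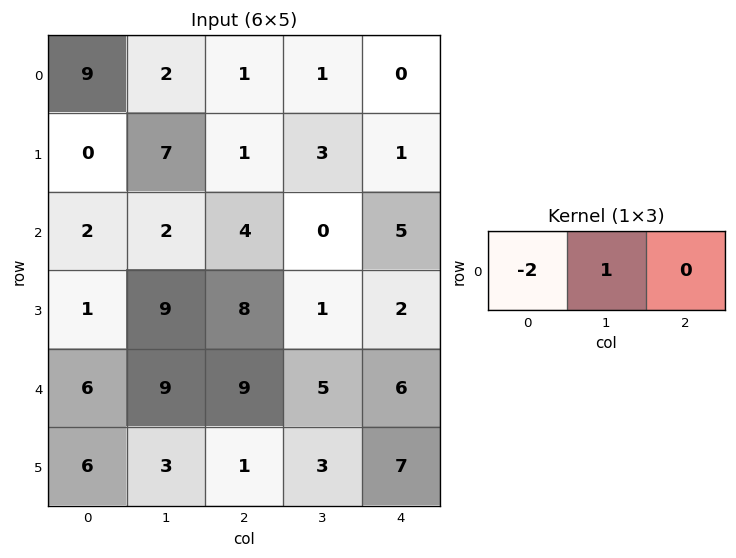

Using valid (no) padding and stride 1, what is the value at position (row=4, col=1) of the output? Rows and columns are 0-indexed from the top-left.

-9

The receptive field on the input at this output position is [9 9 5]. Elementwise product with the kernel and sum: 9·-2 + 9·1.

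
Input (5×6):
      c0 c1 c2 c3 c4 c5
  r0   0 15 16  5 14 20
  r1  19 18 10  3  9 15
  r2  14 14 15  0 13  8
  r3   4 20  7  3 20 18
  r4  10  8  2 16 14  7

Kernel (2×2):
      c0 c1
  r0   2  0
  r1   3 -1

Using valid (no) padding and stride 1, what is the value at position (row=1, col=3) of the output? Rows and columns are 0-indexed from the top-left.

The receptive field on the input at this output position is [3 9 / 0 13]. Elementwise product with the kernel and sum: 3·2 + 0·3 + 13·-1.

-7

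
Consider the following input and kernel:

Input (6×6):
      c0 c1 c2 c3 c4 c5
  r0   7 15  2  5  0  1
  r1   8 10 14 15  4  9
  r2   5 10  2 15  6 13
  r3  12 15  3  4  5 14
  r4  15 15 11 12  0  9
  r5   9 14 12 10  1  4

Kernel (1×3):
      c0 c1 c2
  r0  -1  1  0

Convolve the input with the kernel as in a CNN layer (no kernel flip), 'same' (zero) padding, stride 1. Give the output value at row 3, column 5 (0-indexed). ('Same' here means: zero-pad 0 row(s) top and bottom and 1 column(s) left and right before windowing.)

The receptive field on the zero-padded input at this output position is [5 14 0]. Elementwise product with the kernel and sum: 5·-1 + 14·1.

9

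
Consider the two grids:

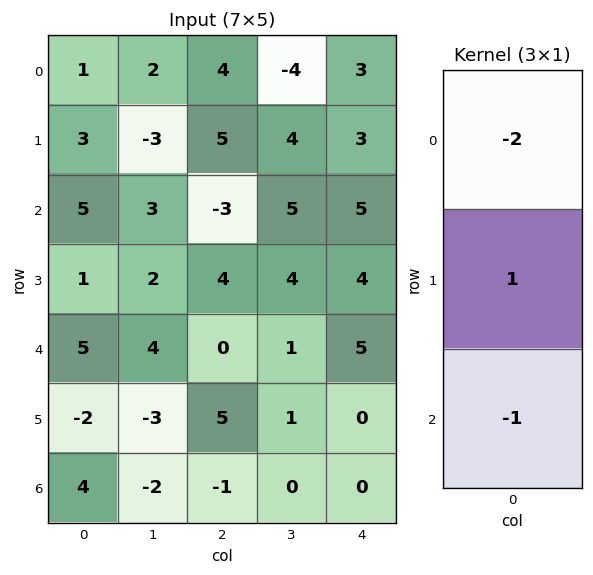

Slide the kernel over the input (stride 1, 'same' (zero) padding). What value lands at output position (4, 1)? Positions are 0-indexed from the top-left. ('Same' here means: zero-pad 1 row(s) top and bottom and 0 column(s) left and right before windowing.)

3

The receptive field on the zero-padded input at this output position is [2 / 4 / -3]. Elementwise product with the kernel and sum: 2·-2 + 4·1 + -3·-1.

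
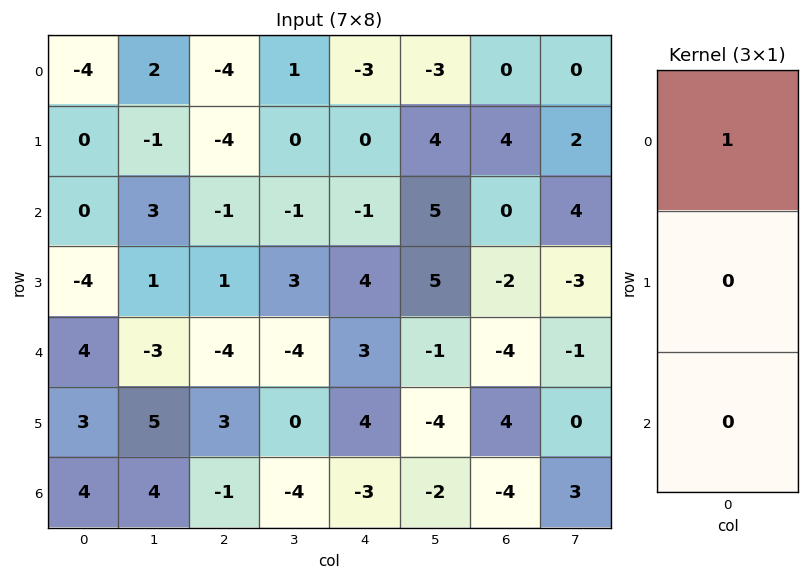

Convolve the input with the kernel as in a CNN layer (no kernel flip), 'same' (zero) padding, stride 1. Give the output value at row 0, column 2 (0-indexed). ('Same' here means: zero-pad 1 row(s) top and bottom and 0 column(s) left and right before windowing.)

The receptive field on the zero-padded input at this output position is [0 / -4 / -4]. Elementwise product with the kernel and sum: 0·1.

0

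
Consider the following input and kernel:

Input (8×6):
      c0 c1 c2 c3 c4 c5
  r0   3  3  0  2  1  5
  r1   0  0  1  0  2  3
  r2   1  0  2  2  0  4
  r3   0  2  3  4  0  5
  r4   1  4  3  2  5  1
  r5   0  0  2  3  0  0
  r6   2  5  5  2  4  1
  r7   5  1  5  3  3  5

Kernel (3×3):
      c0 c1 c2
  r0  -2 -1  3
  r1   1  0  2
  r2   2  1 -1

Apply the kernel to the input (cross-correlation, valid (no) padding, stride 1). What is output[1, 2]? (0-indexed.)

The receptive field on the input at this output position is [1 0 2 / 2 2 0 / 3 4 0]. Elementwise product with the kernel and sum: 1·-2 + 0·-1 + 2·3 + 2·1 + 0·2 + 3·2 + 4·1 + 0·-1.

16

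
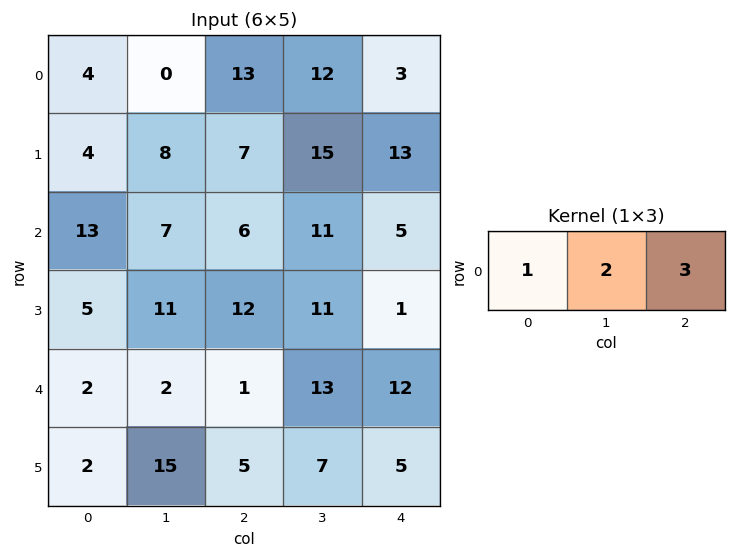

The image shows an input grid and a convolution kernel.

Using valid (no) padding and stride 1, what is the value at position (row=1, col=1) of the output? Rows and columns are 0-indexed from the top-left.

The receptive field on the input at this output position is [8 7 15]. Elementwise product with the kernel and sum: 8·1 + 7·2 + 15·3.

67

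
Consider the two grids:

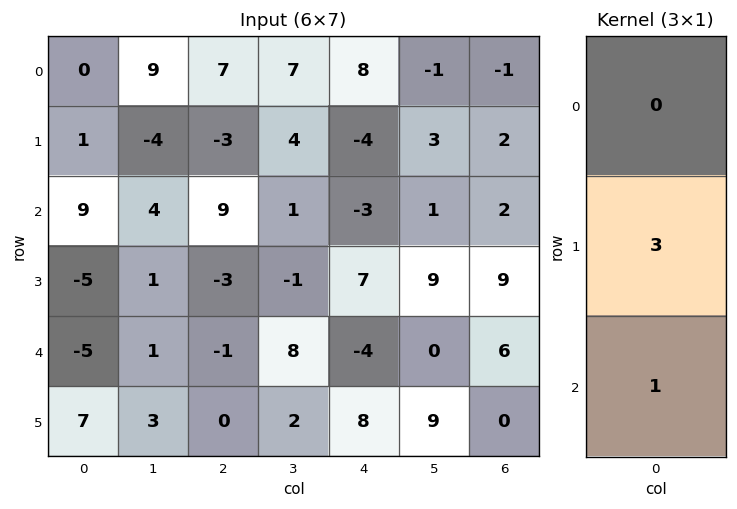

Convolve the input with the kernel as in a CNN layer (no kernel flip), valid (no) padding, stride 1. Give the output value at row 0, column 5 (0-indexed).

The receptive field on the input at this output position is [-1 / 3 / 1]. Elementwise product with the kernel and sum: 3·3 + 1·1.

10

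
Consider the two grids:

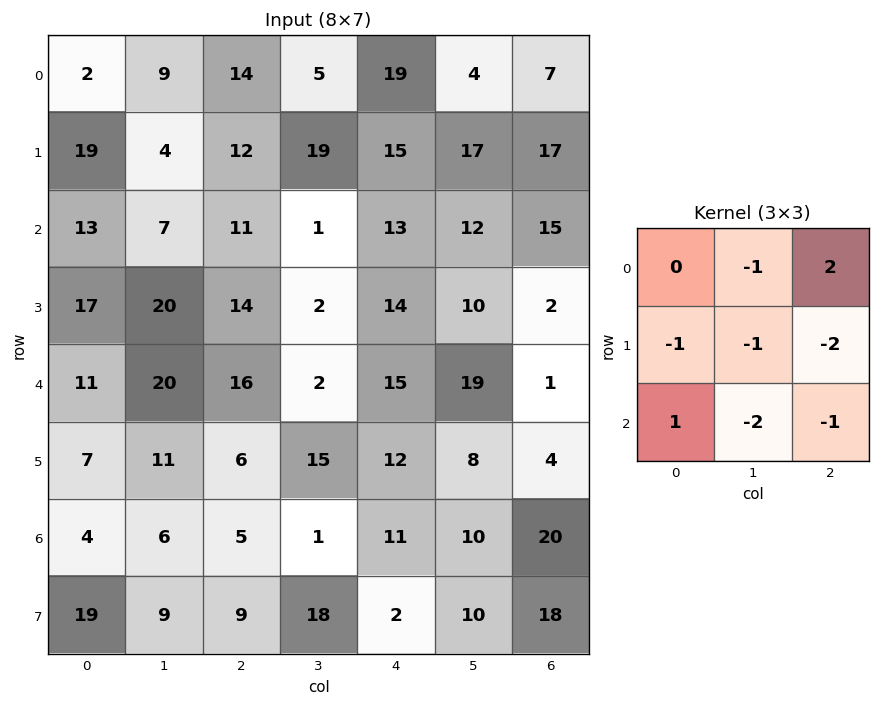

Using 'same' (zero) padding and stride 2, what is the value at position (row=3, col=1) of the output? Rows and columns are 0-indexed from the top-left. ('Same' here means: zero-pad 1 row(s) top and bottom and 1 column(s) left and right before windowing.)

-16

The receptive field on the zero-padded input at this output position is [11 6 15 / 6 5 1 / 9 9 18]. Elementwise product with the kernel and sum: 6·-1 + 15·2 + 6·-1 + 5·-1 + 1·-2 + 9·1 + 9·-2 + 18·-1.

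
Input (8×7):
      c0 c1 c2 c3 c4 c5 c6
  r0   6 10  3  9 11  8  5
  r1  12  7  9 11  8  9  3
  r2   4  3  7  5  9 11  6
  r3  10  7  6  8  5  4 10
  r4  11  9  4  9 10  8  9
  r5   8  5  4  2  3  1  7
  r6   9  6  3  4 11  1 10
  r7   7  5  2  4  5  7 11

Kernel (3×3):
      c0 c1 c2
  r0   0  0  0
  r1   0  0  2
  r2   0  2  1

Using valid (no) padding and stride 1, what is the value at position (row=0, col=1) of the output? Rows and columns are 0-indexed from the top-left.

The receptive field on the input at this output position is [10 3 9 / 7 9 11 / 3 7 5]. Elementwise product with the kernel and sum: 11·2 + 7·2 + 5·1.

41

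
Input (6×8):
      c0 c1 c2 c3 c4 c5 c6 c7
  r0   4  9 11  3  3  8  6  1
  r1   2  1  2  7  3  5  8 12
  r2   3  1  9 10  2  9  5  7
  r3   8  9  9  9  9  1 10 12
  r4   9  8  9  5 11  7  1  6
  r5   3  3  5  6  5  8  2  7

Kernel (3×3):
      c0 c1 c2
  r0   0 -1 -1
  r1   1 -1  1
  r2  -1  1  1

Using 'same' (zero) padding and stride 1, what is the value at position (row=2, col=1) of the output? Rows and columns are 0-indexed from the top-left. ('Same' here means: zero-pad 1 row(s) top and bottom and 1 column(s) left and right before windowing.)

The receptive field on the zero-padded input at this output position is [2 1 2 / 3 1 9 / 8 9 9]. Elementwise product with the kernel and sum: 1·-1 + 2·-1 + 3·1 + 1·-1 + 9·1 + 8·-1 + 9·1 + 9·1.

18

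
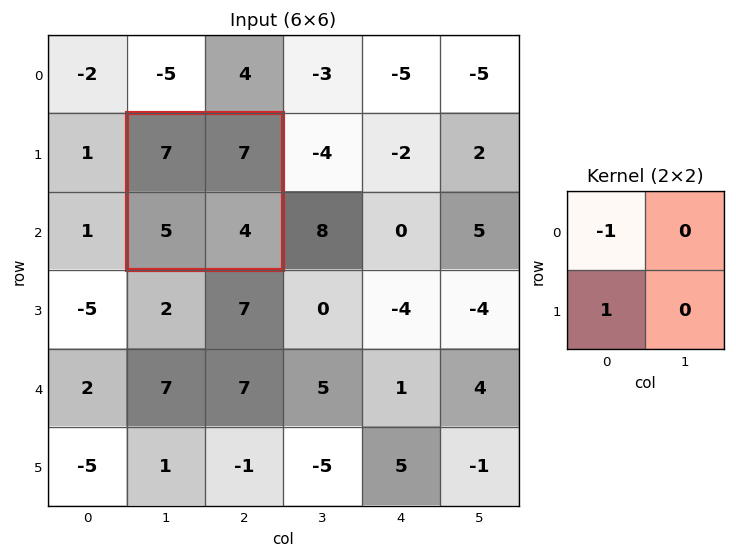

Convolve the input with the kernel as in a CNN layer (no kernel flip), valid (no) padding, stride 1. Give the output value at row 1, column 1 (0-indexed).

The receptive field on the input at this output position is [7 7 / 5 4]. Elementwise product with the kernel and sum: 7·-1 + 5·1.

-2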